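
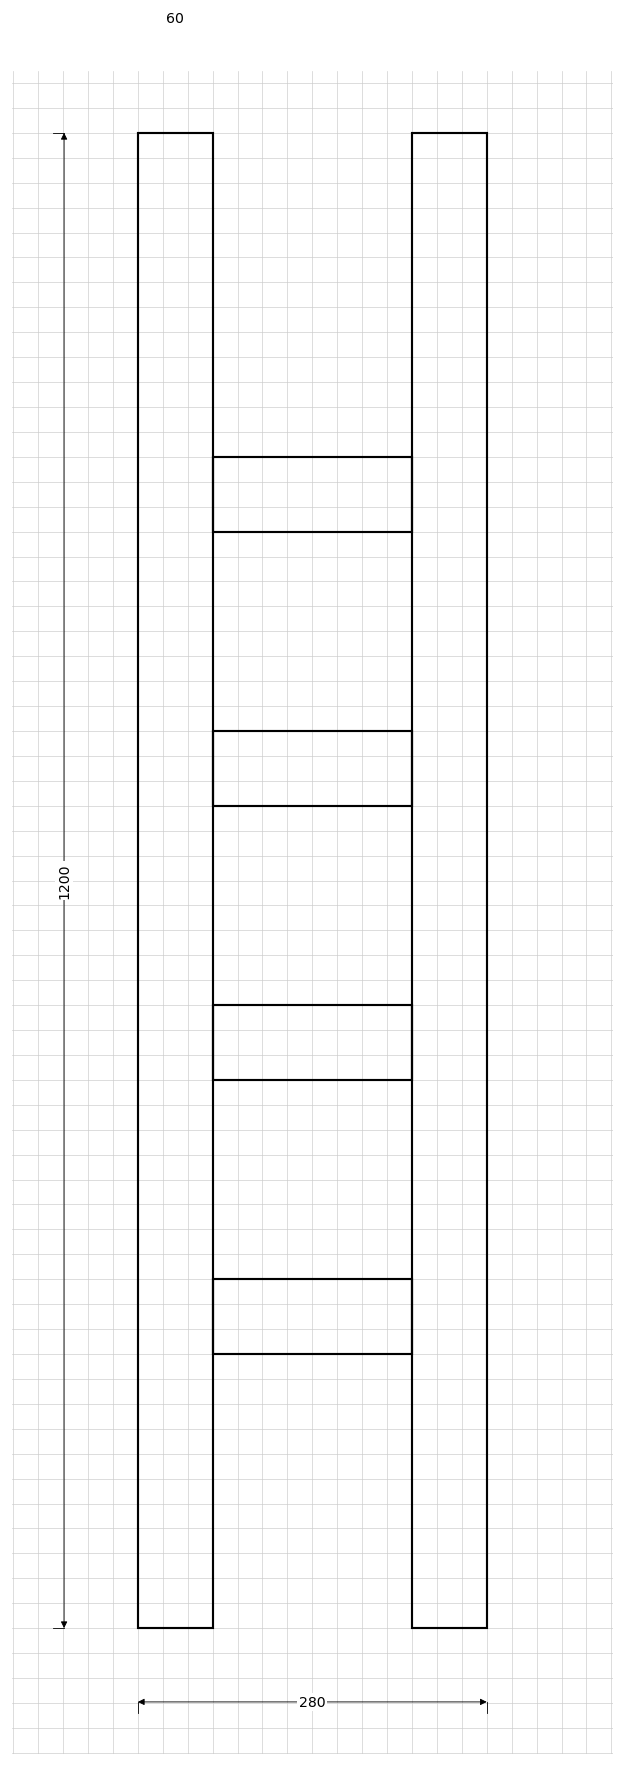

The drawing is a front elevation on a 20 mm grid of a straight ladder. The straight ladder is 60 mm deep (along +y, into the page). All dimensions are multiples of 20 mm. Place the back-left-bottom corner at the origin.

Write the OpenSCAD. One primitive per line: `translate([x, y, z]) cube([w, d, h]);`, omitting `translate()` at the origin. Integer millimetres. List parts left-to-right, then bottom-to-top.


cube([60, 60, 1200]);
translate([60, 0, 220]) cube([160, 60, 60]);
translate([60, 0, 440]) cube([160, 60, 60]);
translate([60, 0, 660]) cube([160, 60, 60]);
translate([60, 0, 880]) cube([160, 60, 60]);
translate([220, 0, 0]) cube([60, 60, 1200]);


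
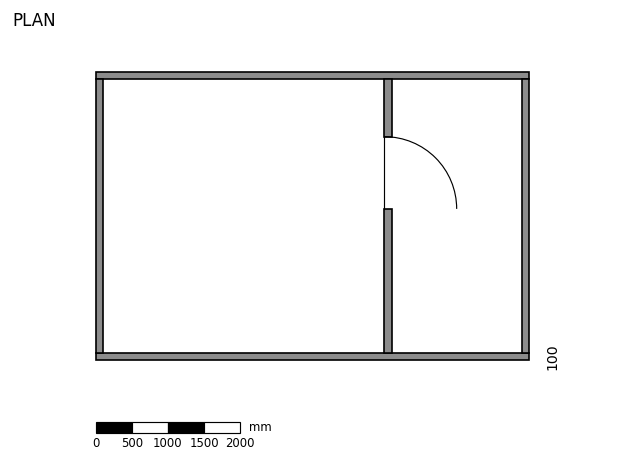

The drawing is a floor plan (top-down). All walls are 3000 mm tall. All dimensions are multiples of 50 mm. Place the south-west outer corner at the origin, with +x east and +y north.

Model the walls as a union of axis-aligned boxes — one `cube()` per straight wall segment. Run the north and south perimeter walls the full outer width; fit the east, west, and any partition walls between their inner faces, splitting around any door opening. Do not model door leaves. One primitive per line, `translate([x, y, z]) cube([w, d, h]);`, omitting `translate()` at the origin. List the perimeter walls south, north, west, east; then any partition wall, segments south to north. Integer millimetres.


cube([6000, 100, 3000]);
translate([0, 3900, 0]) cube([6000, 100, 3000]);
translate([0, 100, 0]) cube([100, 3800, 3000]);
translate([5900, 100, 0]) cube([100, 3800, 3000]);
translate([4000, 100, 0]) cube([100, 2000, 3000]);
translate([4000, 3100, 0]) cube([100, 800, 3000]);


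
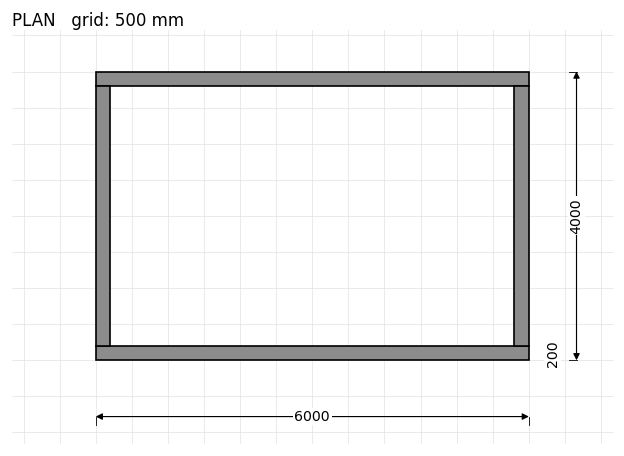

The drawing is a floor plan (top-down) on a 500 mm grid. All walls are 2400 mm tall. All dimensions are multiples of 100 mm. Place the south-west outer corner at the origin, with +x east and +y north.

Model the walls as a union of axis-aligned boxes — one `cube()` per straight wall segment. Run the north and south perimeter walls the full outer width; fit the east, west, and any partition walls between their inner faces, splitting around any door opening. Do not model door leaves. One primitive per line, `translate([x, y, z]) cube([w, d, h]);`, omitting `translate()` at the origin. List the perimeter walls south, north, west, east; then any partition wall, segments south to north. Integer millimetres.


cube([6000, 200, 2400]);
translate([0, 3800, 0]) cube([6000, 200, 2400]);
translate([0, 200, 0]) cube([200, 3600, 2400]);
translate([5800, 200, 0]) cube([200, 3600, 2400]);


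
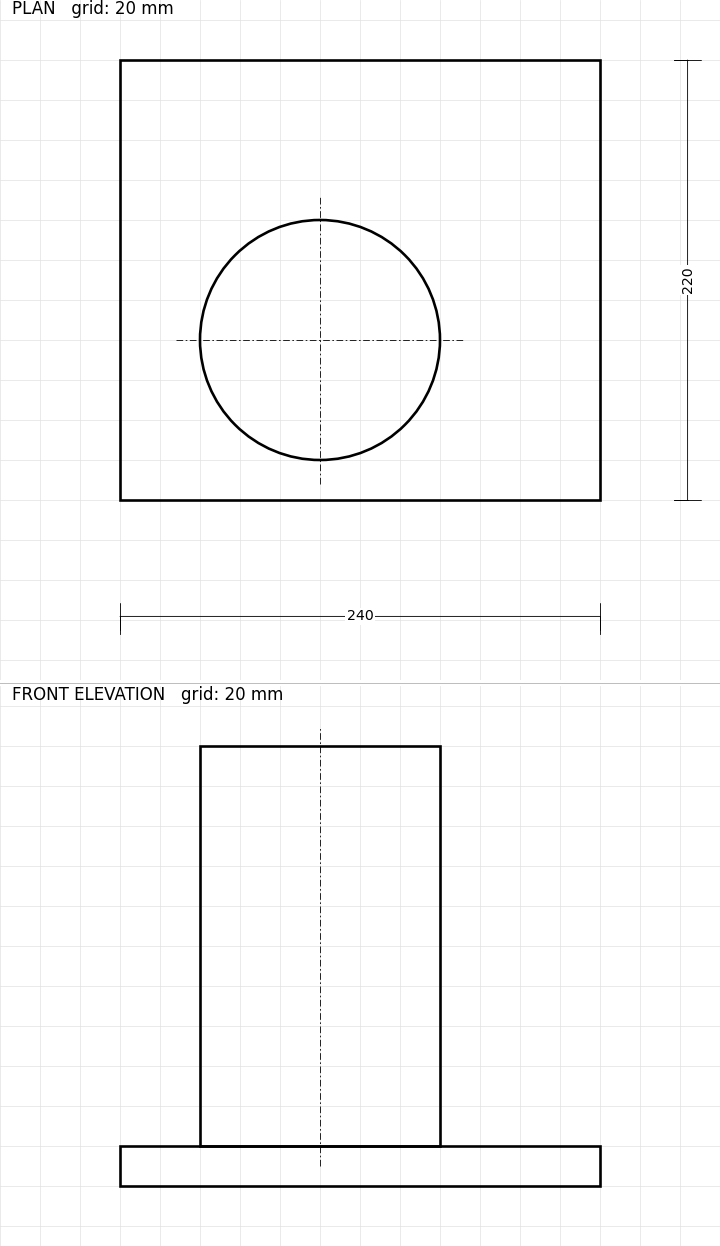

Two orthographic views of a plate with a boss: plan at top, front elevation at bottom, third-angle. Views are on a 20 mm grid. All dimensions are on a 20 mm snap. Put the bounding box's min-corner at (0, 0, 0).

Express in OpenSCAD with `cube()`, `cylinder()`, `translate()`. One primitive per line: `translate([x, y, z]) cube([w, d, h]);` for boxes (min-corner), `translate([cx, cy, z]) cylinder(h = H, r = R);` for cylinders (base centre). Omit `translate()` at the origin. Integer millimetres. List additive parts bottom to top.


cube([240, 220, 20]);
translate([100, 80, 20]) cylinder(h = 200, r = 60);


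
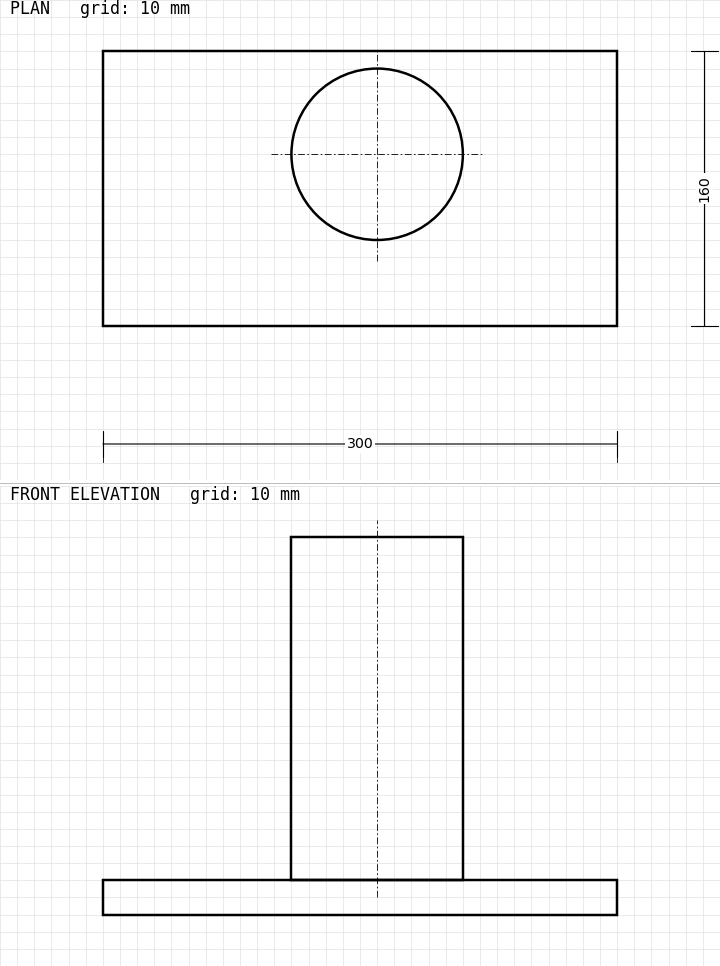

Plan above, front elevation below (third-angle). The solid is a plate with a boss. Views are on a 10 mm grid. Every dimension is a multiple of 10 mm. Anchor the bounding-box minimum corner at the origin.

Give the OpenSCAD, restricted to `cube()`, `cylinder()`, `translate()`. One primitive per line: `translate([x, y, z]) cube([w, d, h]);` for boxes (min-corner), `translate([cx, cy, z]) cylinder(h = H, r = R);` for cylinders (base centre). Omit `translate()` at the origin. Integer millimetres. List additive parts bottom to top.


cube([300, 160, 20]);
translate([160, 100, 20]) cylinder(h = 200, r = 50);


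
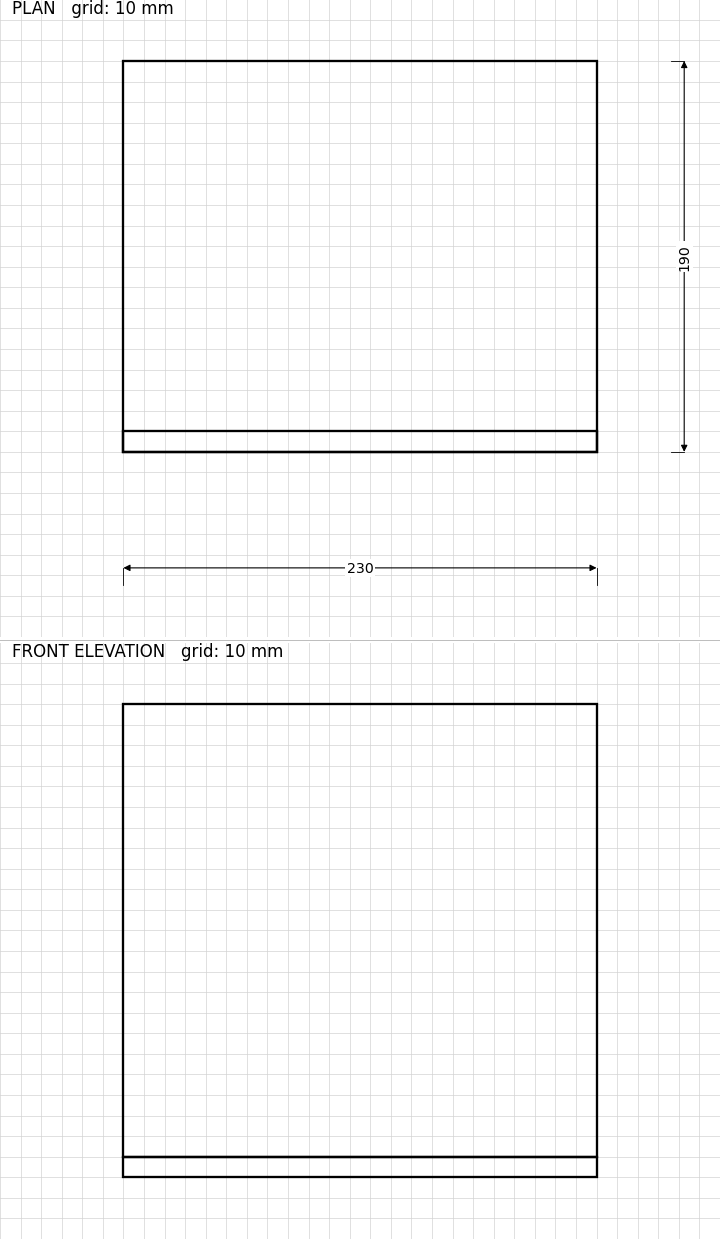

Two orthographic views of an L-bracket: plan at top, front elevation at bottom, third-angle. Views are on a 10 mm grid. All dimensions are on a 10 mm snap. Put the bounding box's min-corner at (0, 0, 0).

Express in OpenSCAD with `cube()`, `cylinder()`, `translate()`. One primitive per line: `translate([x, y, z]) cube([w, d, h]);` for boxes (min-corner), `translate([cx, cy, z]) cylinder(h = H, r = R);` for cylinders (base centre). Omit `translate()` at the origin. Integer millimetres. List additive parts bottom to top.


cube([230, 190, 10]);
translate([0, 0, 10]) cube([230, 10, 220]);


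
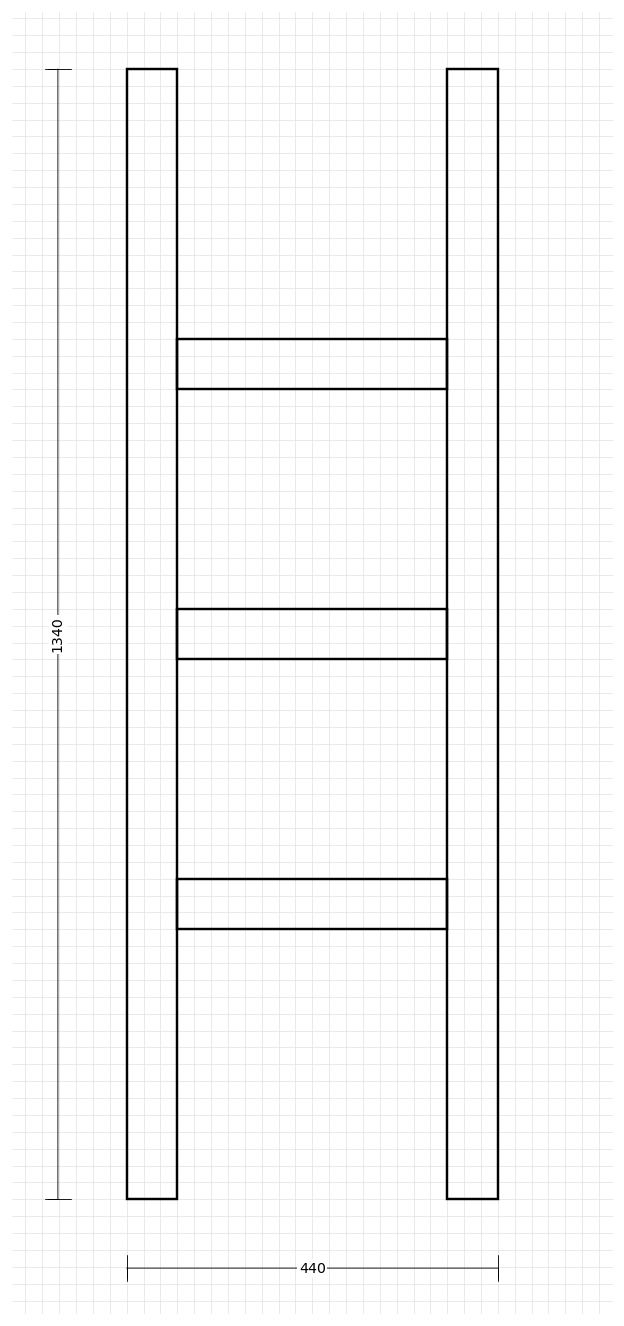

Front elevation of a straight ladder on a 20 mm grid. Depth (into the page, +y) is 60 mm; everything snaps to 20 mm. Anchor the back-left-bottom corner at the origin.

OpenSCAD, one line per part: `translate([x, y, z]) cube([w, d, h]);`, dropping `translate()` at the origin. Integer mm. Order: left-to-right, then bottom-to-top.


cube([60, 60, 1340]);
translate([60, 0, 320]) cube([320, 60, 60]);
translate([60, 0, 640]) cube([320, 60, 60]);
translate([60, 0, 960]) cube([320, 60, 60]);
translate([380, 0, 0]) cube([60, 60, 1340]);


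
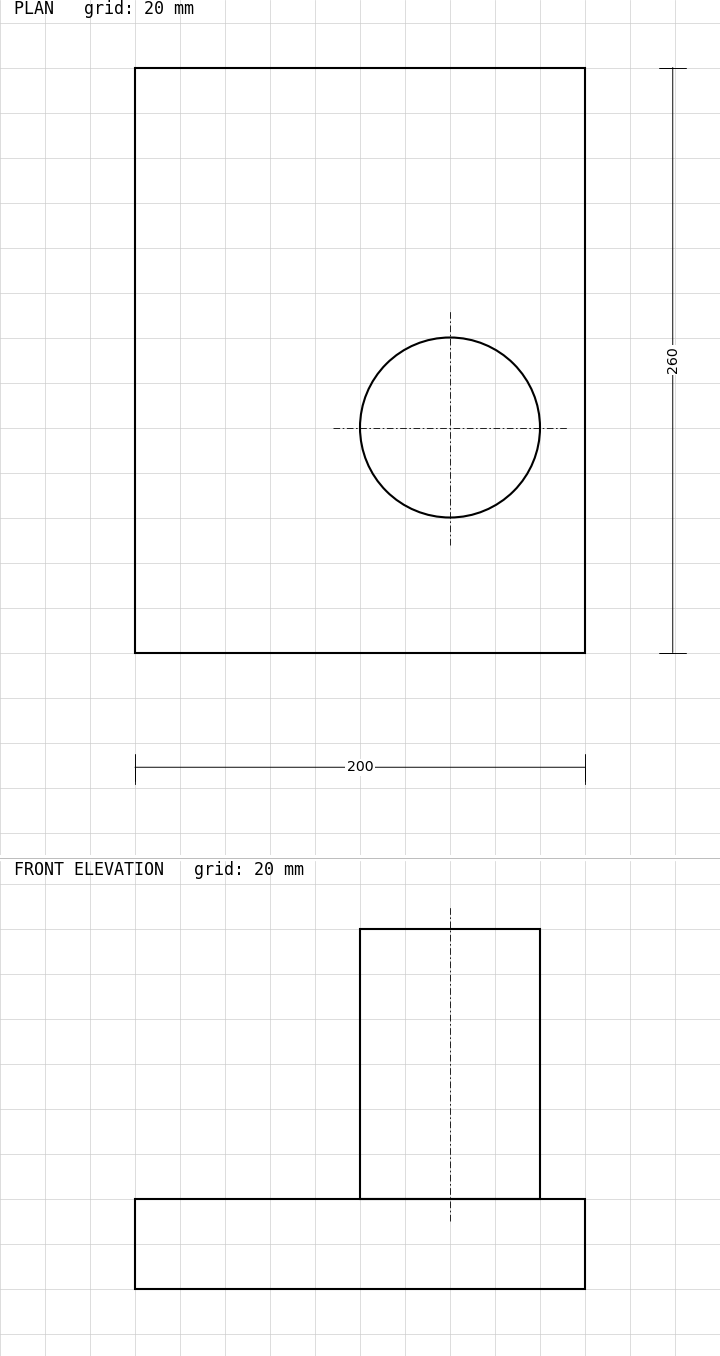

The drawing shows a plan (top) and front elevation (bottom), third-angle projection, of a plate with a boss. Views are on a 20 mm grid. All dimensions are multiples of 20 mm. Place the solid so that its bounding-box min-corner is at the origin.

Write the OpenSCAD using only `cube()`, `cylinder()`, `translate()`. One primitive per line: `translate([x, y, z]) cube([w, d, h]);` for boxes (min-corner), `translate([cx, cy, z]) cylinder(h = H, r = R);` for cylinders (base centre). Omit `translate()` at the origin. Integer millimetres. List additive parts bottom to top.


cube([200, 260, 40]);
translate([140, 100, 40]) cylinder(h = 120, r = 40);


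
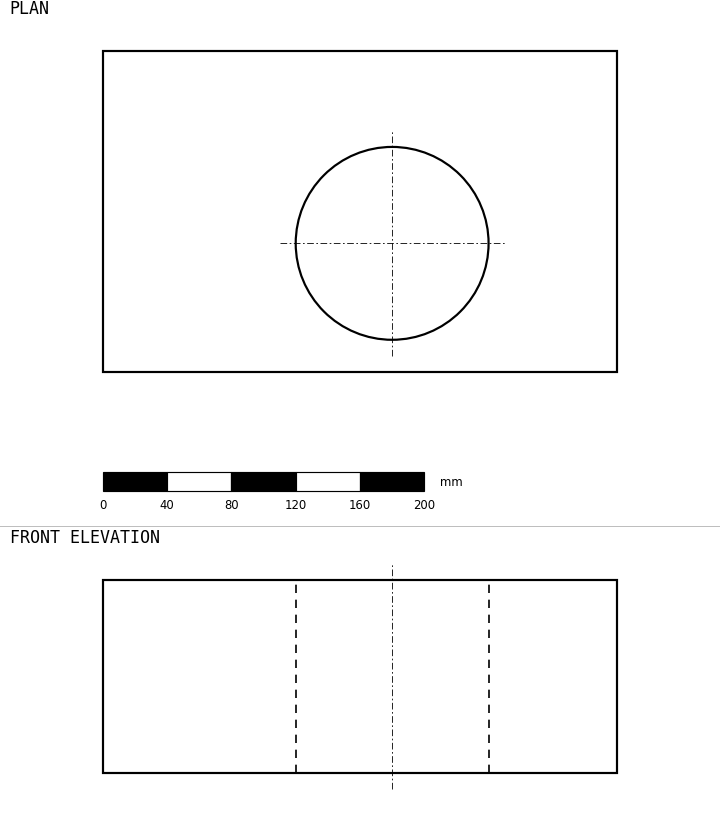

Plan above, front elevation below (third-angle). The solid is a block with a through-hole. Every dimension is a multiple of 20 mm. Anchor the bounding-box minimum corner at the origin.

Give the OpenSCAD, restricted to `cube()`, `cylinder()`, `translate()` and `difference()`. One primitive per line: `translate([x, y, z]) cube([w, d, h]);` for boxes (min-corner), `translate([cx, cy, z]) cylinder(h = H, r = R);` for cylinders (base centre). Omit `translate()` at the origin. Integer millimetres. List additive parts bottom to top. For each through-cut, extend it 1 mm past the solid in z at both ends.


difference() {
  cube([320, 200, 120]);
  translate([180, 80, -1]) cylinder(h = 122, r = 60);
}


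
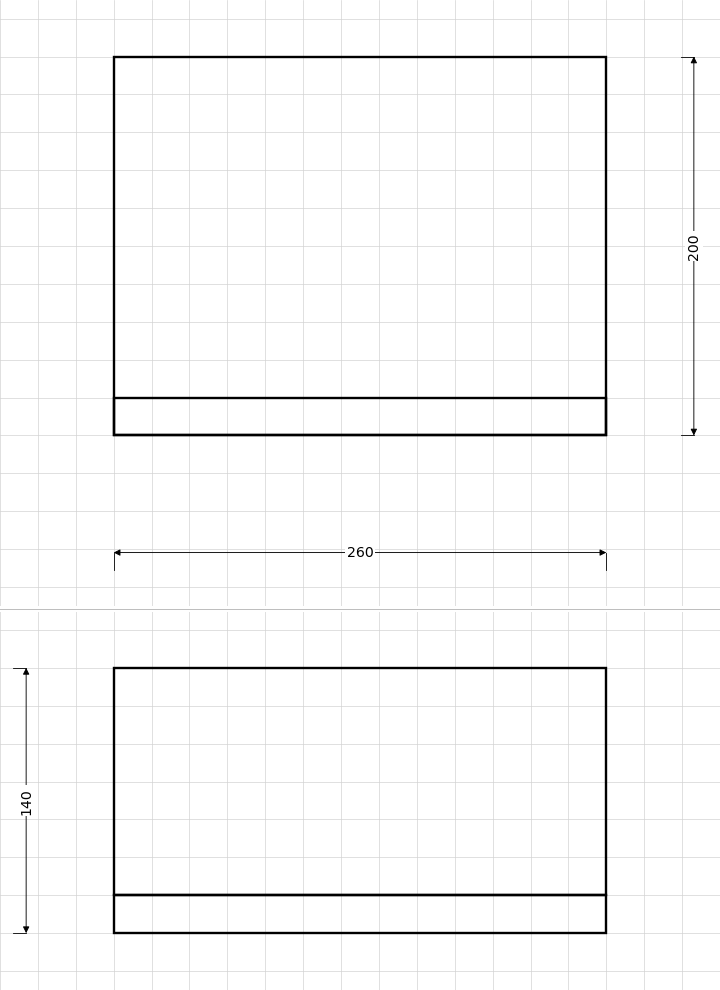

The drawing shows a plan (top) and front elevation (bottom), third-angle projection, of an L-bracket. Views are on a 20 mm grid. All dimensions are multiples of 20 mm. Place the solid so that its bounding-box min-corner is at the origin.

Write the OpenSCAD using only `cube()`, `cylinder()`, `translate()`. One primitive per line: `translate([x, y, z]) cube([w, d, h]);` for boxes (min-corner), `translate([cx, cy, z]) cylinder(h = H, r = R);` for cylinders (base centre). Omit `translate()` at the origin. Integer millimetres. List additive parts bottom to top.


cube([260, 200, 20]);
translate([0, 0, 20]) cube([260, 20, 120]);


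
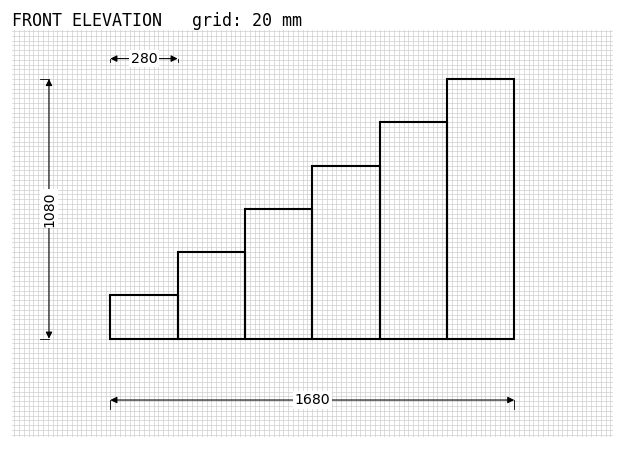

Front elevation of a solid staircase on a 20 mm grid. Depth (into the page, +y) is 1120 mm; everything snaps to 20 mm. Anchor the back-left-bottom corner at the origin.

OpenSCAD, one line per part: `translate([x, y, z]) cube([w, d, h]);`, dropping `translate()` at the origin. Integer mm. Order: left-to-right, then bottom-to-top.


cube([280, 1120, 180]);
translate([280, 0, 0]) cube([280, 1120, 360]);
translate([560, 0, 0]) cube([280, 1120, 540]);
translate([840, 0, 0]) cube([280, 1120, 720]);
translate([1120, 0, 0]) cube([280, 1120, 900]);
translate([1400, 0, 0]) cube([280, 1120, 1080]);


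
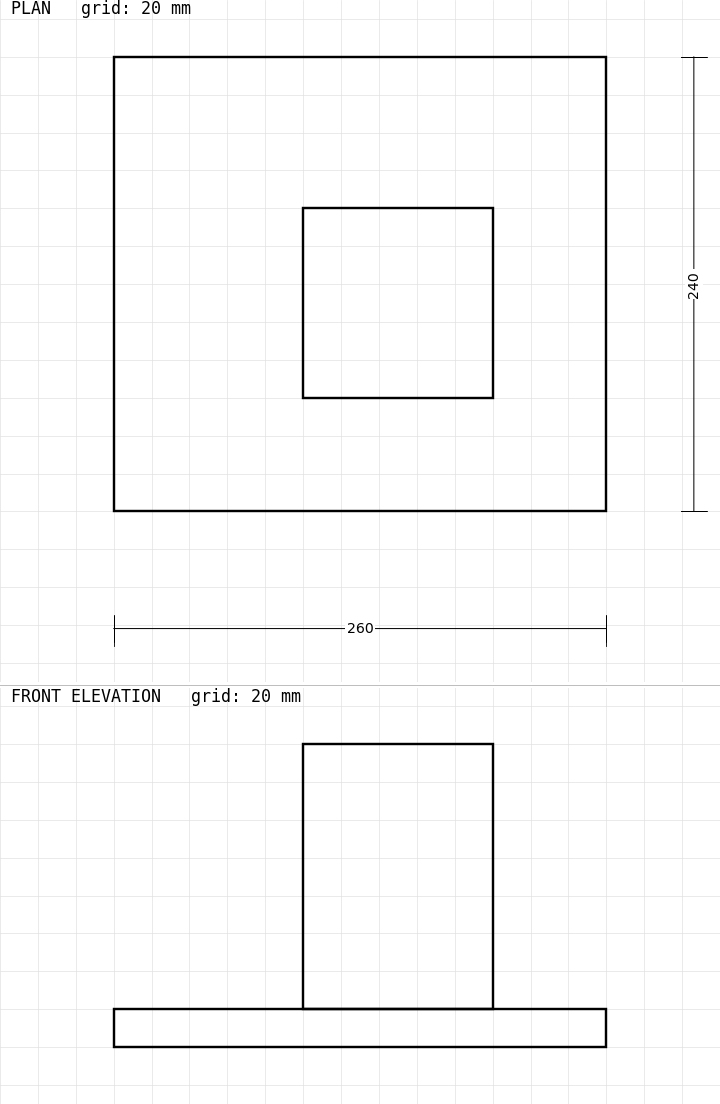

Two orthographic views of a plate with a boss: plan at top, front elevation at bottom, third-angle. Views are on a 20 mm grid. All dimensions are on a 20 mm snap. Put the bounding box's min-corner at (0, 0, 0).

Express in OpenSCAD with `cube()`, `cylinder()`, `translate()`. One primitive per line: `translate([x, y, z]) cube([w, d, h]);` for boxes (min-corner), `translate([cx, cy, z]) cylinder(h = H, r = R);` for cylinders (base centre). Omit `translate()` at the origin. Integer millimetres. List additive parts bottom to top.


cube([260, 240, 20]);
translate([100, 60, 20]) cube([100, 100, 140]);


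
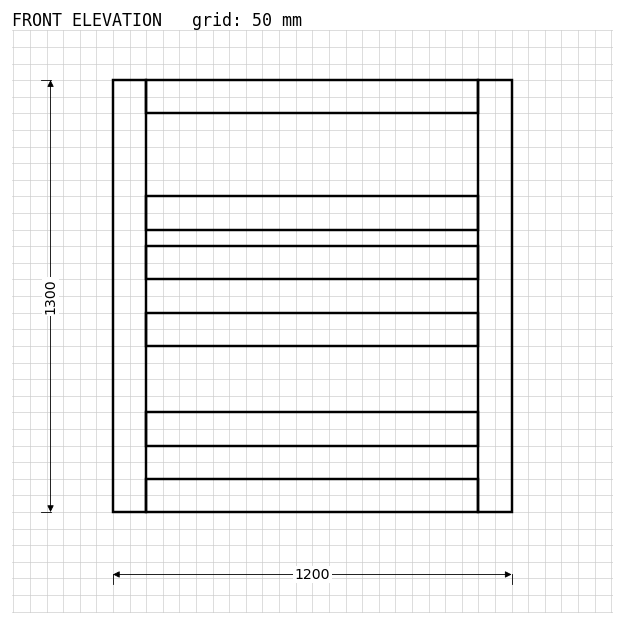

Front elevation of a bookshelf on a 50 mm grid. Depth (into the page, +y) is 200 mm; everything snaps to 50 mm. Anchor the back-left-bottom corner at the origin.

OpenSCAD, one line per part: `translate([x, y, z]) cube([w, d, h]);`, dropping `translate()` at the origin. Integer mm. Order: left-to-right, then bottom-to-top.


cube([100, 200, 1300]);
translate([100, 0, 0]) cube([1000, 200, 100]);
translate([100, 0, 200]) cube([1000, 200, 100]);
translate([100, 0, 500]) cube([1000, 200, 100]);
translate([100, 0, 700]) cube([1000, 200, 100]);
translate([100, 0, 850]) cube([1000, 200, 100]);
translate([100, 0, 1200]) cube([1000, 200, 100]);
translate([1100, 0, 0]) cube([100, 200, 1300]);


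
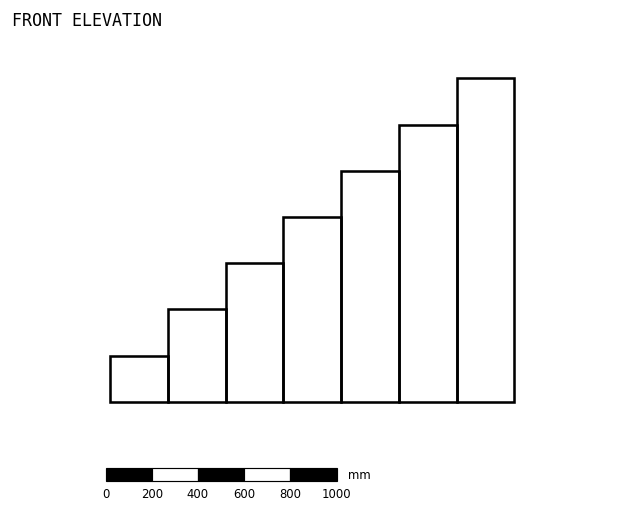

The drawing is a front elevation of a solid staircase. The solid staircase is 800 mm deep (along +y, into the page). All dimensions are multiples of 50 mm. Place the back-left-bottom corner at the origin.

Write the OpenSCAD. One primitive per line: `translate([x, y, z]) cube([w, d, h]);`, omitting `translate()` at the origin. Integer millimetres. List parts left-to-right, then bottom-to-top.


cube([250, 800, 200]);
translate([250, 0, 0]) cube([250, 800, 400]);
translate([500, 0, 0]) cube([250, 800, 600]);
translate([750, 0, 0]) cube([250, 800, 800]);
translate([1000, 0, 0]) cube([250, 800, 1000]);
translate([1250, 0, 0]) cube([250, 800, 1200]);
translate([1500, 0, 0]) cube([250, 800, 1400]);


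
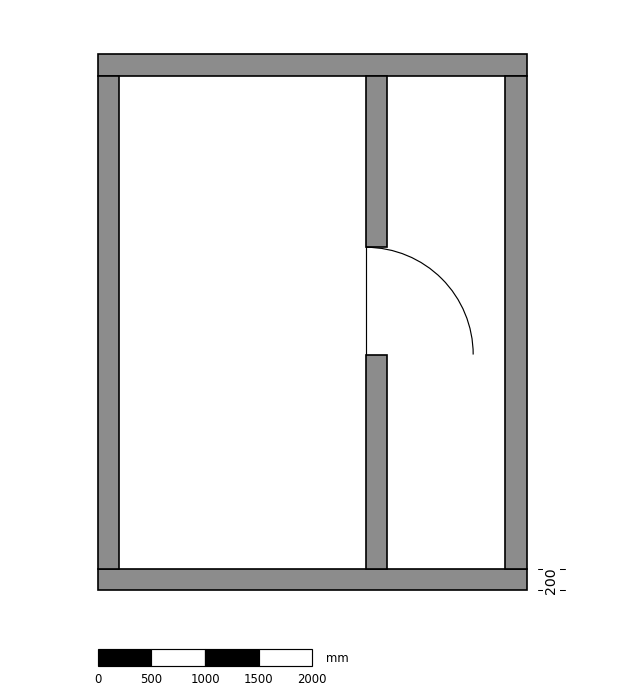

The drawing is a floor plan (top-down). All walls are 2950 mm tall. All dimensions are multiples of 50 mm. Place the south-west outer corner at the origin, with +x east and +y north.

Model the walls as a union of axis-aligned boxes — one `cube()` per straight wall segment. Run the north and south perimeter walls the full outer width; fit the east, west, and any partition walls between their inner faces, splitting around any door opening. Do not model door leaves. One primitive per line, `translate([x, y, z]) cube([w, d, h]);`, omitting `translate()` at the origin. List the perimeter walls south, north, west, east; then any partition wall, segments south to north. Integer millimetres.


cube([4000, 200, 2950]);
translate([0, 4800, 0]) cube([4000, 200, 2950]);
translate([0, 200, 0]) cube([200, 4600, 2950]);
translate([3800, 200, 0]) cube([200, 4600, 2950]);
translate([2500, 200, 0]) cube([200, 2000, 2950]);
translate([2500, 3200, 0]) cube([200, 1600, 2950]);


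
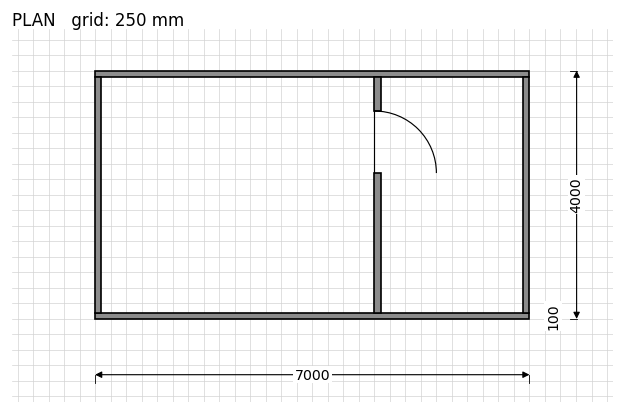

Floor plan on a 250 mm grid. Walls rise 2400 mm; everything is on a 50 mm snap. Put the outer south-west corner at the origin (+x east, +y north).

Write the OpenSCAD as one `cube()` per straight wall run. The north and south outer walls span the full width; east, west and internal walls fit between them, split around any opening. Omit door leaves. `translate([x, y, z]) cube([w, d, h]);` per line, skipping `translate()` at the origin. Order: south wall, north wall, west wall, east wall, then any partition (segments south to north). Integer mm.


cube([7000, 100, 2400]);
translate([0, 3900, 0]) cube([7000, 100, 2400]);
translate([0, 100, 0]) cube([100, 3800, 2400]);
translate([6900, 100, 0]) cube([100, 3800, 2400]);
translate([4500, 100, 0]) cube([100, 2250, 2400]);
translate([4500, 3350, 0]) cube([100, 550, 2400]);


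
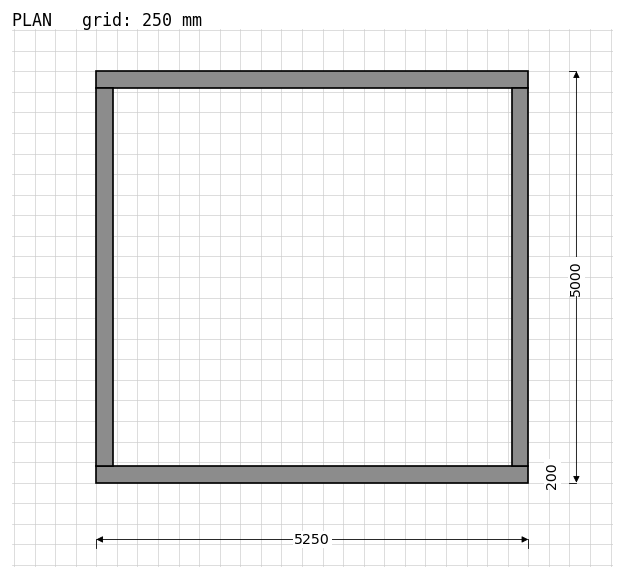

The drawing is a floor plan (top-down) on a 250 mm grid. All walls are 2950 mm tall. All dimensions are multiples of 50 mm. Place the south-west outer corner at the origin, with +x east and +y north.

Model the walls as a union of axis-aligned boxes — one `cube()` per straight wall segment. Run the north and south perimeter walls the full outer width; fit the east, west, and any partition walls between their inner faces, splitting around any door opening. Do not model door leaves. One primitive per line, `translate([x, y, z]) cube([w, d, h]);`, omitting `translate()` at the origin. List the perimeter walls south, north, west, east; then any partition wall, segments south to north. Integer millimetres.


cube([5250, 200, 2950]);
translate([0, 4800, 0]) cube([5250, 200, 2950]);
translate([0, 200, 0]) cube([200, 4600, 2950]);
translate([5050, 200, 0]) cube([200, 4600, 2950]);


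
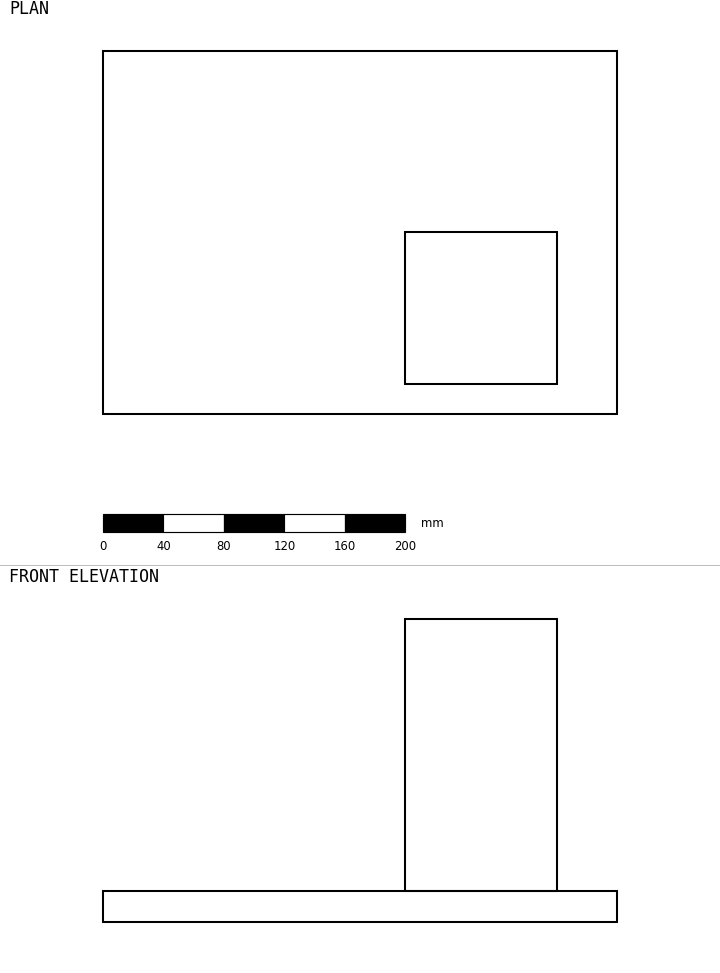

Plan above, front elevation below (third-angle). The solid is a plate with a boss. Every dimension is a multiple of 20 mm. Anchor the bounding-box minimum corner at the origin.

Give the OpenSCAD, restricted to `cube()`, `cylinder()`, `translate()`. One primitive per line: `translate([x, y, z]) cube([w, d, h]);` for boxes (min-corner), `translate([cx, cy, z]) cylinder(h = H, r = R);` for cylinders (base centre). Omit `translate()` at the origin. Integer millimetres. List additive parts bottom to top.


cube([340, 240, 20]);
translate([200, 20, 20]) cube([100, 100, 180]);


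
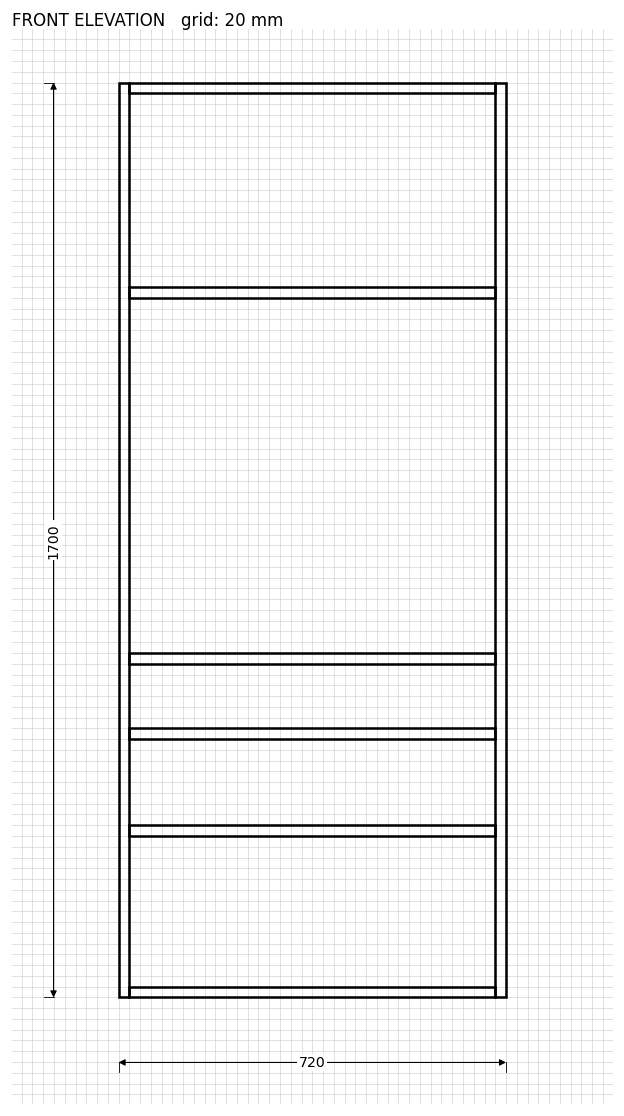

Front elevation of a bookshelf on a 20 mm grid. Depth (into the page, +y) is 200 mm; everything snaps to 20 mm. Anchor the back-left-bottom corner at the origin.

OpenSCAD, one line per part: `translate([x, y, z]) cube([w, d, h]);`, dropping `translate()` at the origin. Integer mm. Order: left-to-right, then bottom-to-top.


cube([20, 200, 1700]);
translate([20, 0, 0]) cube([680, 200, 20]);
translate([20, 0, 300]) cube([680, 200, 20]);
translate([20, 0, 480]) cube([680, 200, 20]);
translate([20, 0, 620]) cube([680, 200, 20]);
translate([20, 0, 1300]) cube([680, 200, 20]);
translate([20, 0, 1680]) cube([680, 200, 20]);
translate([700, 0, 0]) cube([20, 200, 1700]);


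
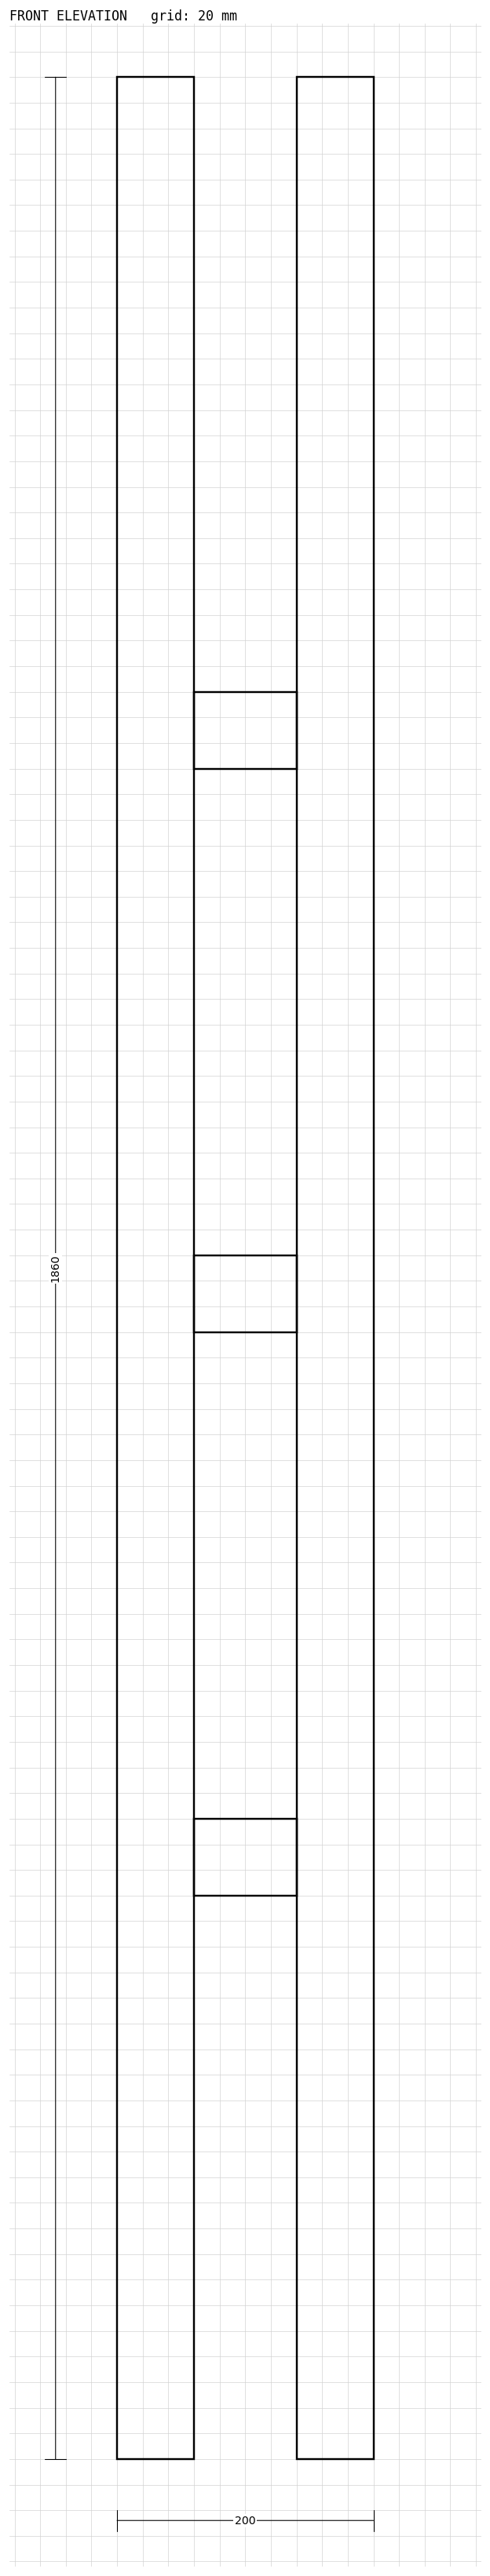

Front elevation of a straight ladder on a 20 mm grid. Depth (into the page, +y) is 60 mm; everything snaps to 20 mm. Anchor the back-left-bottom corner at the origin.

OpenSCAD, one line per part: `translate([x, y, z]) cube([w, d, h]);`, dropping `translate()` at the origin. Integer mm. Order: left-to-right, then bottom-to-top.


cube([60, 60, 1860]);
translate([60, 0, 440]) cube([80, 60, 60]);
translate([60, 0, 880]) cube([80, 60, 60]);
translate([60, 0, 1320]) cube([80, 60, 60]);
translate([140, 0, 0]) cube([60, 60, 1860]);


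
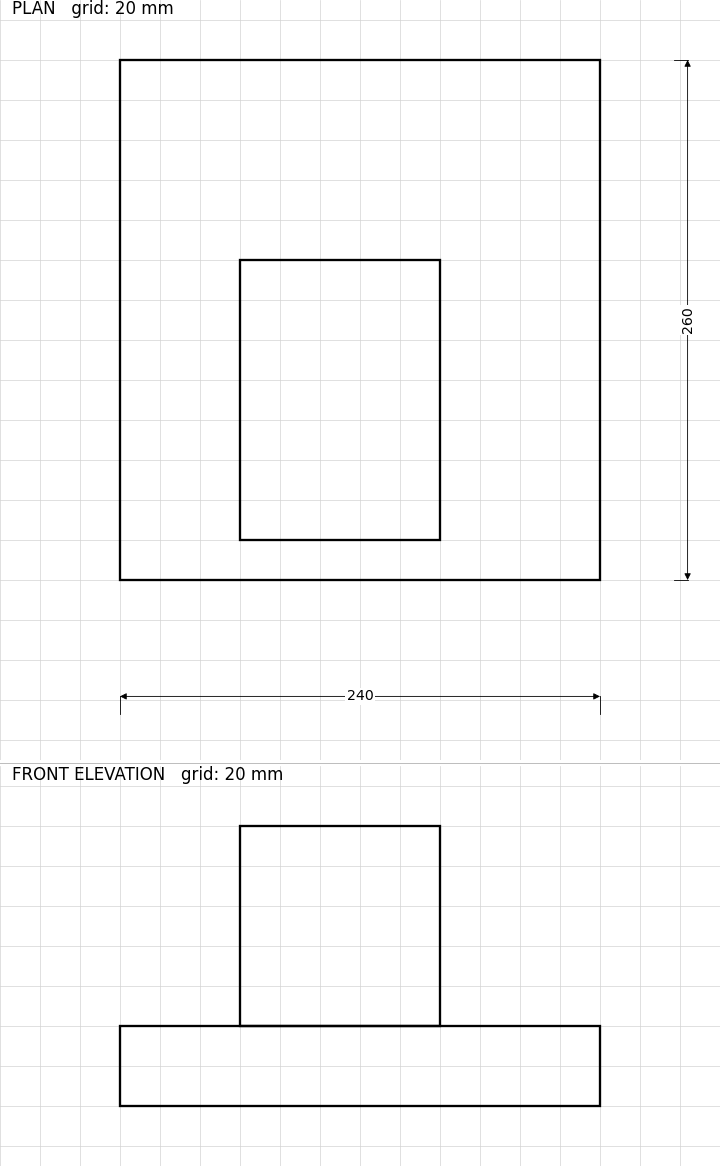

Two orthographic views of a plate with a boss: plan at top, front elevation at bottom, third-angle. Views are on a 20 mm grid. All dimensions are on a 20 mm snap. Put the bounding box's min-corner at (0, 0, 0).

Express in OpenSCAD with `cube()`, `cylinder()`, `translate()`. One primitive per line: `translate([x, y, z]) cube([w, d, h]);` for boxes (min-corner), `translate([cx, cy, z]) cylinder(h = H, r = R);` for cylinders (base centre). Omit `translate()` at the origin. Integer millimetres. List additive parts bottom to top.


cube([240, 260, 40]);
translate([60, 20, 40]) cube([100, 140, 100]);


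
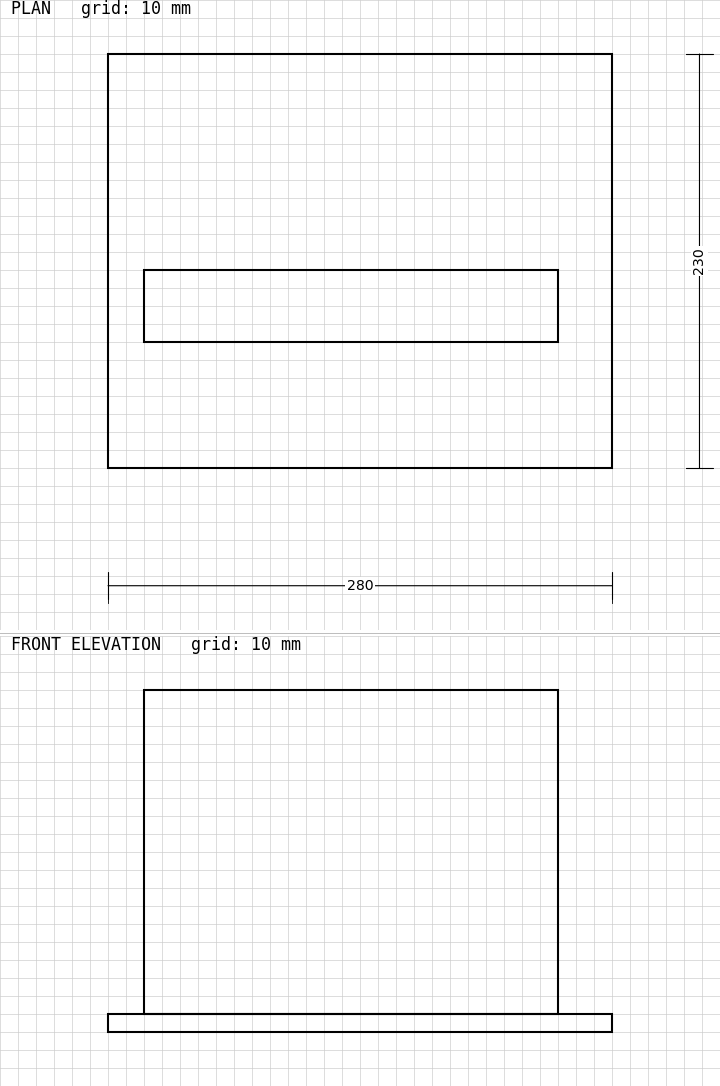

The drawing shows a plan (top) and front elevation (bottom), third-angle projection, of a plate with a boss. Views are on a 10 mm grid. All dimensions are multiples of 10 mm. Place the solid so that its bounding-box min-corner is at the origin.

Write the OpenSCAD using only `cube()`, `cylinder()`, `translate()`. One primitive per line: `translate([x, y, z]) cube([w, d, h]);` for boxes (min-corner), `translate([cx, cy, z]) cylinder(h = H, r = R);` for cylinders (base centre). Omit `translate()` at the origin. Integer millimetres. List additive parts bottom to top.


cube([280, 230, 10]);
translate([20, 70, 10]) cube([230, 40, 180]);


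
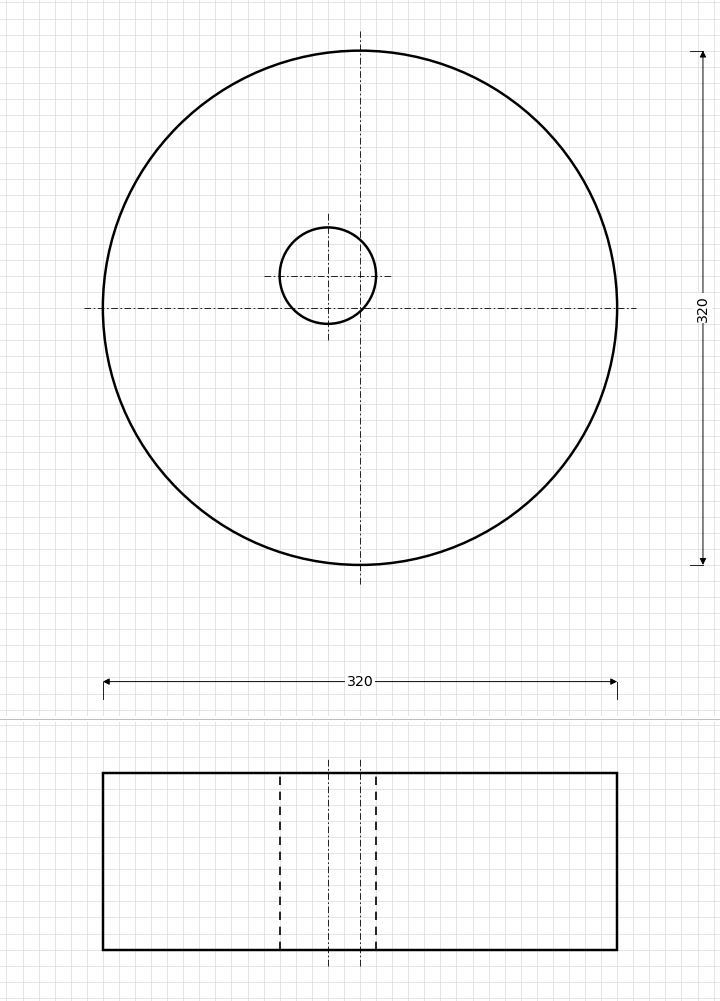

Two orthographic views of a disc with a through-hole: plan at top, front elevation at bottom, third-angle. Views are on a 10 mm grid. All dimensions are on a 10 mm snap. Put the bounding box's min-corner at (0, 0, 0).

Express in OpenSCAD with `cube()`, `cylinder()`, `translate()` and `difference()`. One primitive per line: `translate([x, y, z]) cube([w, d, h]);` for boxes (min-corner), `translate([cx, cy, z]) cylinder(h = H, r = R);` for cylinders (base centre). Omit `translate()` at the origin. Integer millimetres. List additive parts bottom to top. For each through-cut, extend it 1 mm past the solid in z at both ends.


difference() {
  translate([160, 160, 0]) cylinder(h = 110, r = 160);
  translate([140, 180, -1]) cylinder(h = 112, r = 30);
}


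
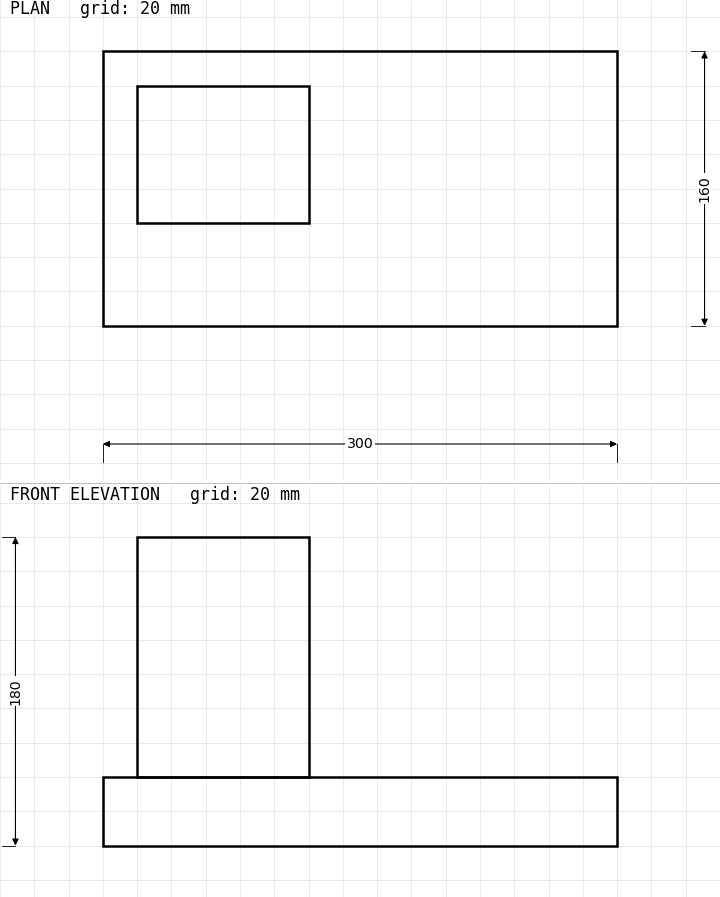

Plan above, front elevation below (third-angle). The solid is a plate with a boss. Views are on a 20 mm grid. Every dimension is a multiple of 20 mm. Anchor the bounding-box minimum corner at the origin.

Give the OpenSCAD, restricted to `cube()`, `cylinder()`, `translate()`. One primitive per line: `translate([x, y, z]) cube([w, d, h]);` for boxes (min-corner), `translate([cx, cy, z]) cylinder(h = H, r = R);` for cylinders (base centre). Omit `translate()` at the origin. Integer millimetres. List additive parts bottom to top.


cube([300, 160, 40]);
translate([20, 60, 40]) cube([100, 80, 140]);


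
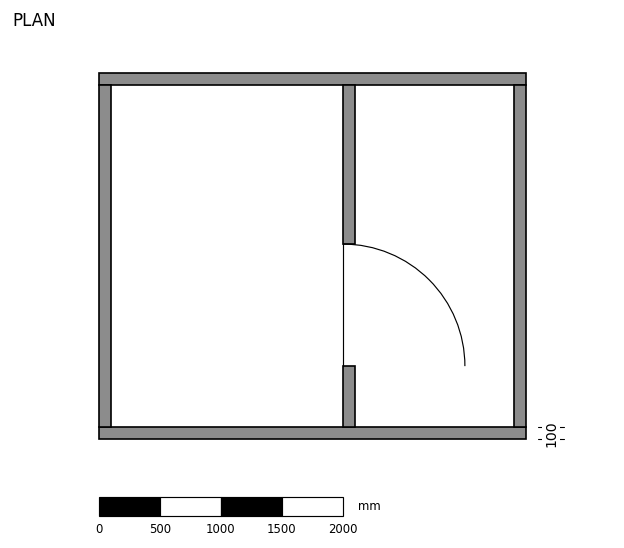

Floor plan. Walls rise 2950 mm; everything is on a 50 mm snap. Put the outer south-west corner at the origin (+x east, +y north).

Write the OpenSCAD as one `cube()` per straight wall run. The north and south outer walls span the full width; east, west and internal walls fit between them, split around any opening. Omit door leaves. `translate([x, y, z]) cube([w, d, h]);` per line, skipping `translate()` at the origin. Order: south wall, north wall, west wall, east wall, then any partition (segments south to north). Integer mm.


cube([3500, 100, 2950]);
translate([0, 2900, 0]) cube([3500, 100, 2950]);
translate([0, 100, 0]) cube([100, 2800, 2950]);
translate([3400, 100, 0]) cube([100, 2800, 2950]);
translate([2000, 100, 0]) cube([100, 500, 2950]);
translate([2000, 1600, 0]) cube([100, 1300, 2950]);


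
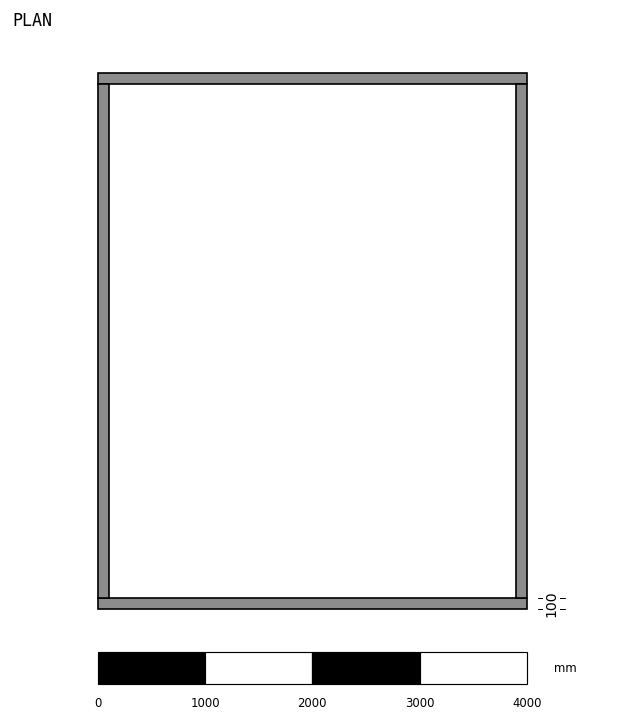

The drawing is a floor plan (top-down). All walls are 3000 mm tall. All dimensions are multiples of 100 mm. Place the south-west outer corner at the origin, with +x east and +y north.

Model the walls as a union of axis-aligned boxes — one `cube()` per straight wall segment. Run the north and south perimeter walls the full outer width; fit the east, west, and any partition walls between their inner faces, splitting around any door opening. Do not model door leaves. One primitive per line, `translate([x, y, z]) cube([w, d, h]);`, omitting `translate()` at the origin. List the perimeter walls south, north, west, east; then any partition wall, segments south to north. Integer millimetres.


cube([4000, 100, 3000]);
translate([0, 4900, 0]) cube([4000, 100, 3000]);
translate([0, 100, 0]) cube([100, 4800, 3000]);
translate([3900, 100, 0]) cube([100, 4800, 3000]);


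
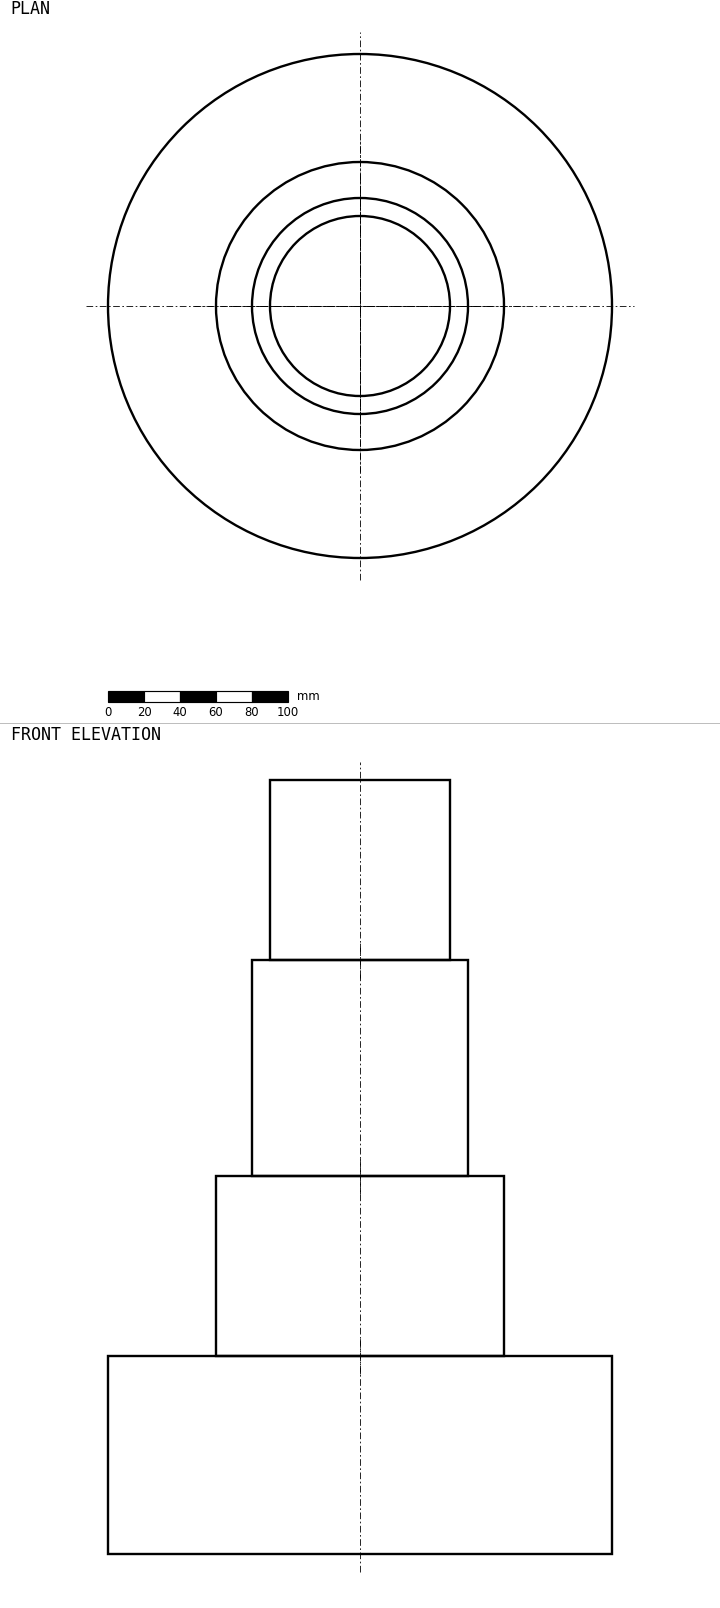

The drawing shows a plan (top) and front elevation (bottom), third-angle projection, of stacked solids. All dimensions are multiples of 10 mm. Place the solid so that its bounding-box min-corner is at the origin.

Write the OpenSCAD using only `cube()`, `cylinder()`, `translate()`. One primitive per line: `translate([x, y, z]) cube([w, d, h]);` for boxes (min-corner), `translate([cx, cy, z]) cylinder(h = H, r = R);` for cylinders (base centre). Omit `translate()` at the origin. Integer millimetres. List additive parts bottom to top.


translate([140, 140, 0]) cylinder(h = 110, r = 140);
translate([140, 140, 110]) cylinder(h = 100, r = 80);
translate([140, 140, 210]) cylinder(h = 120, r = 60);
translate([140, 140, 330]) cylinder(h = 100, r = 50);


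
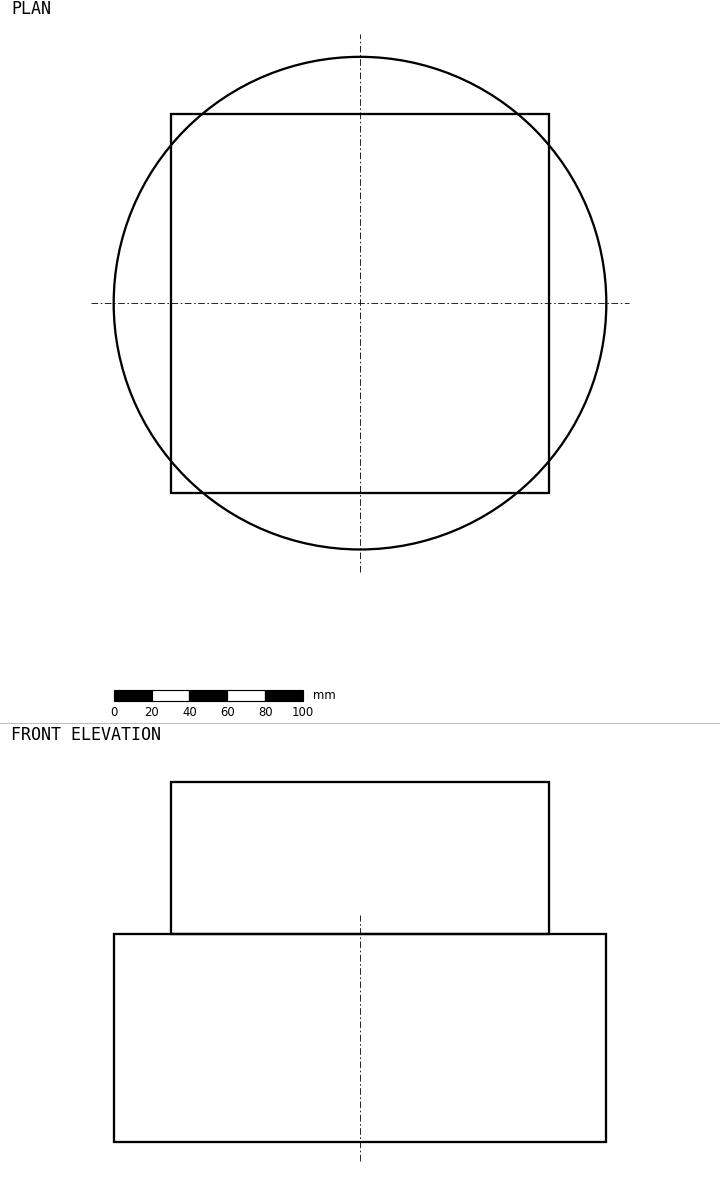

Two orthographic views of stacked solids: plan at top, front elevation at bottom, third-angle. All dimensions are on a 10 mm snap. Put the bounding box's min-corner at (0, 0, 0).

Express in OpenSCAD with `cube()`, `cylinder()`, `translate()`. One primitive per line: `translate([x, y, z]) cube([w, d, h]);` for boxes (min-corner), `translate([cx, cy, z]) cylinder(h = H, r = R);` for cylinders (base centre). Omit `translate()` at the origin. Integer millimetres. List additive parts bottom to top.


translate([130, 130, 0]) cylinder(h = 110, r = 130);
translate([30, 30, 110]) cube([200, 200, 80]);


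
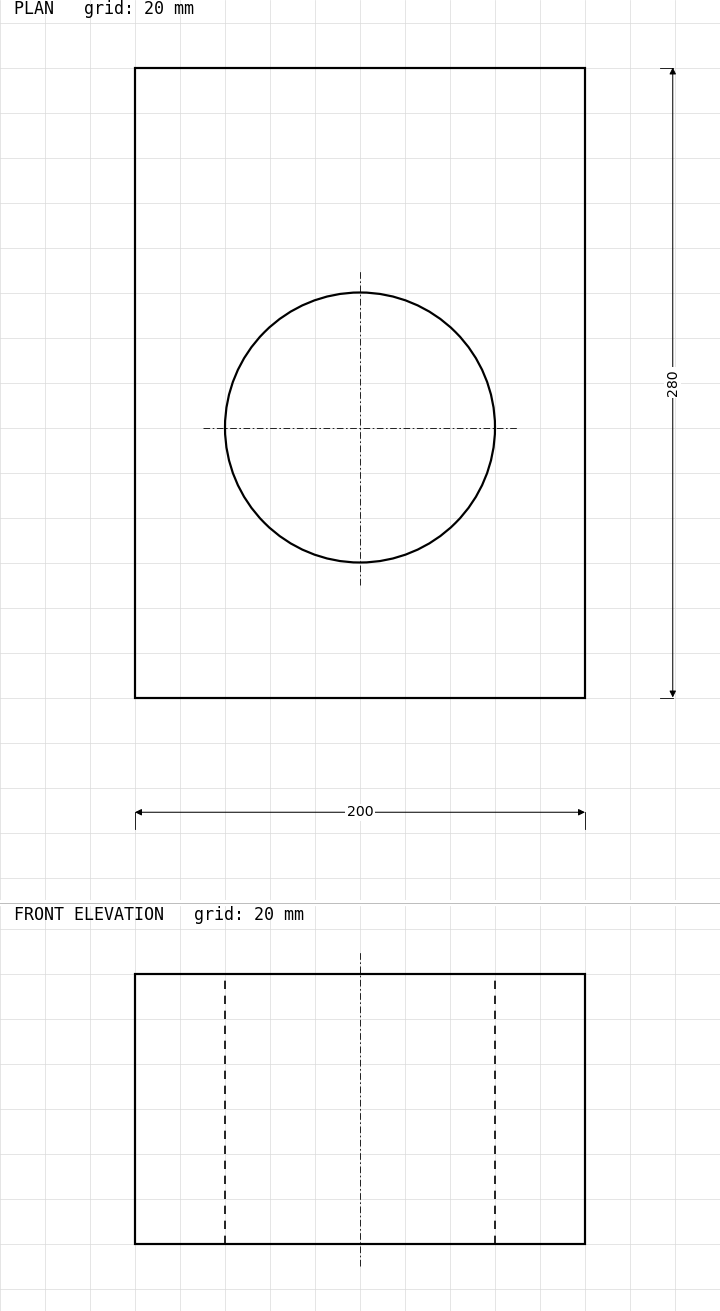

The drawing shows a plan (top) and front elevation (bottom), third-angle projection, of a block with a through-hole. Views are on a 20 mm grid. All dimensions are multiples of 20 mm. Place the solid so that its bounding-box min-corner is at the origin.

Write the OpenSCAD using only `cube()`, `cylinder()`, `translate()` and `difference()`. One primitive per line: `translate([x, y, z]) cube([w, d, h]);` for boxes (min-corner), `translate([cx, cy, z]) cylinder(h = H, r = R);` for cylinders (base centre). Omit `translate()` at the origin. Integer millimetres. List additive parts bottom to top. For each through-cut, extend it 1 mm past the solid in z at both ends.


difference() {
  cube([200, 280, 120]);
  translate([100, 120, -1]) cylinder(h = 122, r = 60);
}


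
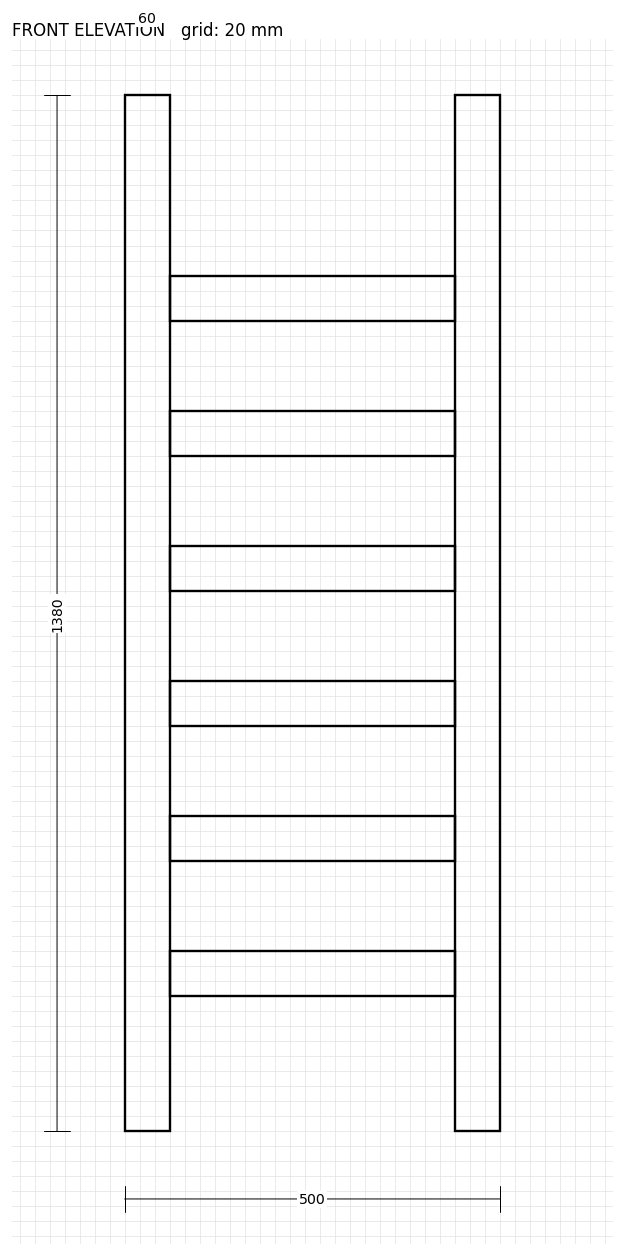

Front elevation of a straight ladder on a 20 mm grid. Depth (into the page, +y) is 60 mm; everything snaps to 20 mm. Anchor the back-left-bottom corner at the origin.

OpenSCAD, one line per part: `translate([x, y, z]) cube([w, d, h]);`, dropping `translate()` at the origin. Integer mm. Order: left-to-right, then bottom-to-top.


cube([60, 60, 1380]);
translate([60, 0, 180]) cube([380, 60, 60]);
translate([60, 0, 360]) cube([380, 60, 60]);
translate([60, 0, 540]) cube([380, 60, 60]);
translate([60, 0, 720]) cube([380, 60, 60]);
translate([60, 0, 900]) cube([380, 60, 60]);
translate([60, 0, 1080]) cube([380, 60, 60]);
translate([440, 0, 0]) cube([60, 60, 1380]);


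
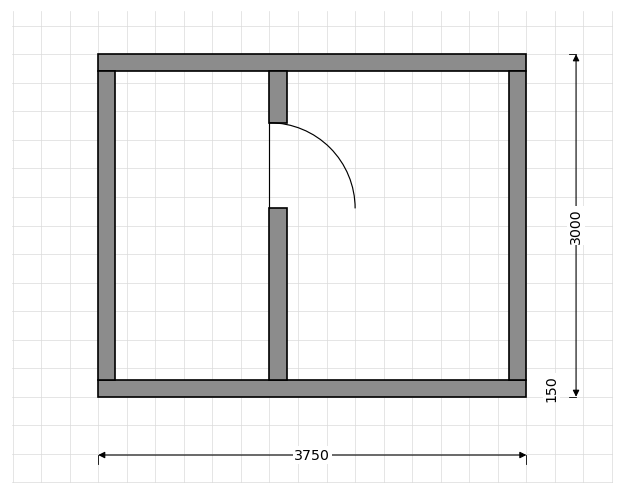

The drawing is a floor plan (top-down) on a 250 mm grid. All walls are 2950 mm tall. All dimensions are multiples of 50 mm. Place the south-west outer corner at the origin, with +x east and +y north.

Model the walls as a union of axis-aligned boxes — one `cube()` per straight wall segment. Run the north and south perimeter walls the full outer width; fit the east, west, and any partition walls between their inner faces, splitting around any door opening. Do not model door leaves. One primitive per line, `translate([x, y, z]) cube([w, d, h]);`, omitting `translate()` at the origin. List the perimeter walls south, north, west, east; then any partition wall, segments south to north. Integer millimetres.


cube([3750, 150, 2950]);
translate([0, 2850, 0]) cube([3750, 150, 2950]);
translate([0, 150, 0]) cube([150, 2700, 2950]);
translate([3600, 150, 0]) cube([150, 2700, 2950]);
translate([1500, 150, 0]) cube([150, 1500, 2950]);
translate([1500, 2400, 0]) cube([150, 450, 2950]);


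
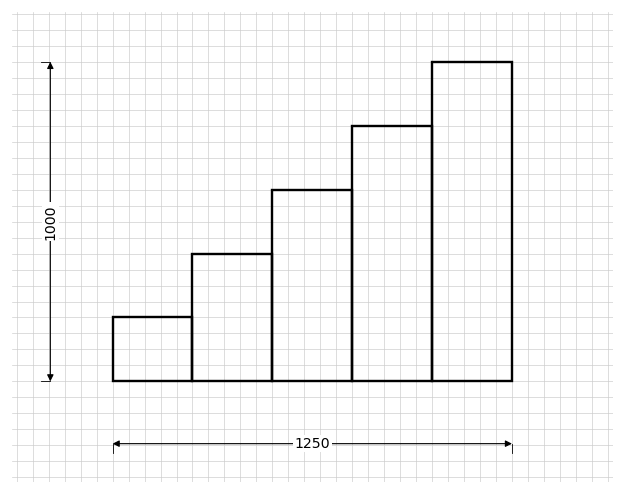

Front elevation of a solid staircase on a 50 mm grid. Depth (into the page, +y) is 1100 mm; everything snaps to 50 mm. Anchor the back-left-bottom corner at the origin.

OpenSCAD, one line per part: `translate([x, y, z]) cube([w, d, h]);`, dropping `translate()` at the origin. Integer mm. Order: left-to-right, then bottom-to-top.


cube([250, 1100, 200]);
translate([250, 0, 0]) cube([250, 1100, 400]);
translate([500, 0, 0]) cube([250, 1100, 600]);
translate([750, 0, 0]) cube([250, 1100, 800]);
translate([1000, 0, 0]) cube([250, 1100, 1000]);


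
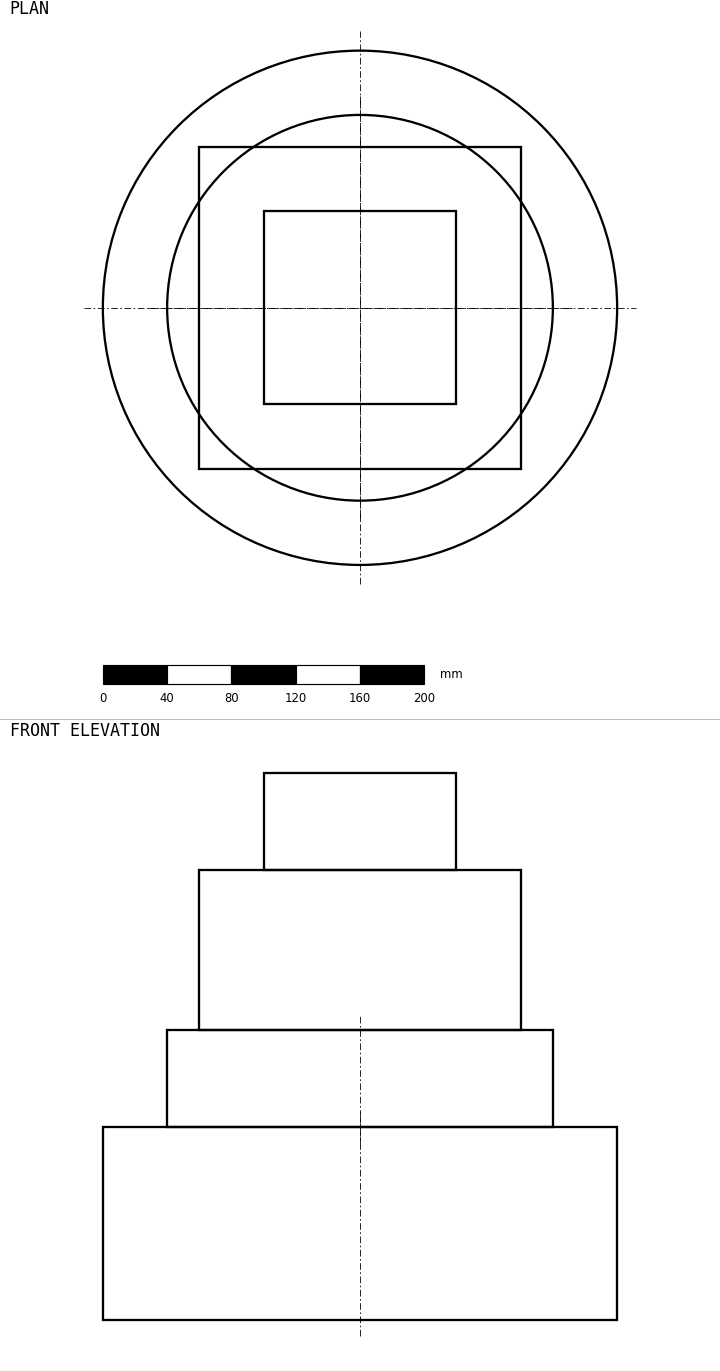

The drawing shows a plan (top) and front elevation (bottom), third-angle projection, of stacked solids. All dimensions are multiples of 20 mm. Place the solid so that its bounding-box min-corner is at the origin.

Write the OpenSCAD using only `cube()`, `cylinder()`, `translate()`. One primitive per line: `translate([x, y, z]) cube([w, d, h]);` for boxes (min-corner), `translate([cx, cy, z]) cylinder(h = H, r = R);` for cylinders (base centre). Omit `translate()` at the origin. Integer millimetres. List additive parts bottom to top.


translate([160, 160, 0]) cylinder(h = 120, r = 160);
translate([160, 160, 120]) cylinder(h = 60, r = 120);
translate([60, 60, 180]) cube([200, 200, 100]);
translate([100, 100, 280]) cube([120, 120, 60]);


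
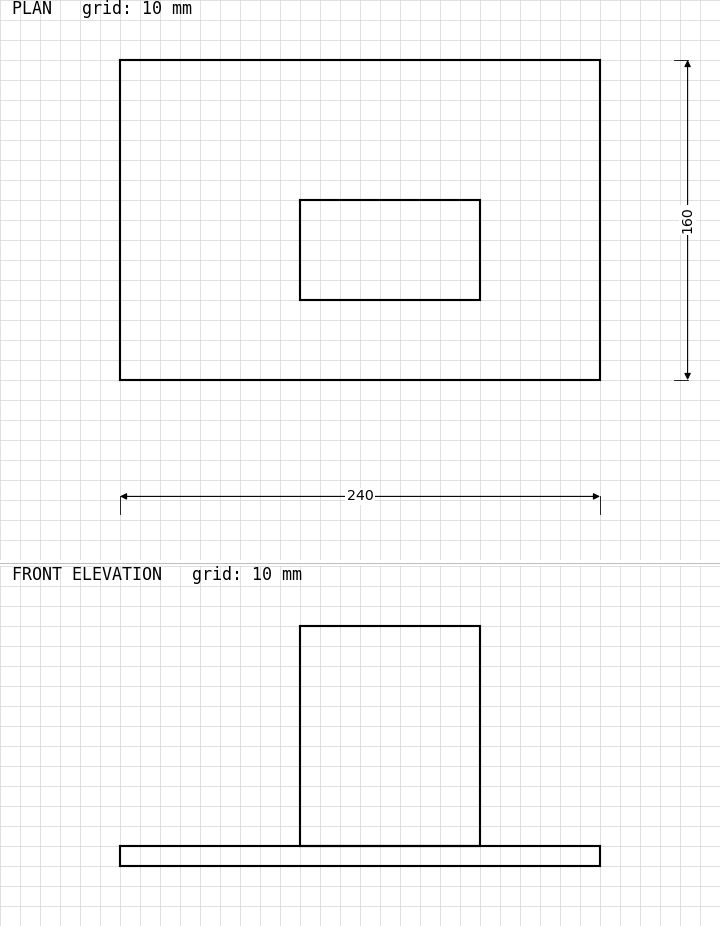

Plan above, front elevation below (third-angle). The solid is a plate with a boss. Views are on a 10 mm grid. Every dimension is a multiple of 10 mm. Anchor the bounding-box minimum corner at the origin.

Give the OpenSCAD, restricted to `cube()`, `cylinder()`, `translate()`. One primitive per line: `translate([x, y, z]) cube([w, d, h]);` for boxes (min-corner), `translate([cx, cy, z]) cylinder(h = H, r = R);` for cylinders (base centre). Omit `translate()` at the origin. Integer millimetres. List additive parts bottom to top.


cube([240, 160, 10]);
translate([90, 40, 10]) cube([90, 50, 110]);
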